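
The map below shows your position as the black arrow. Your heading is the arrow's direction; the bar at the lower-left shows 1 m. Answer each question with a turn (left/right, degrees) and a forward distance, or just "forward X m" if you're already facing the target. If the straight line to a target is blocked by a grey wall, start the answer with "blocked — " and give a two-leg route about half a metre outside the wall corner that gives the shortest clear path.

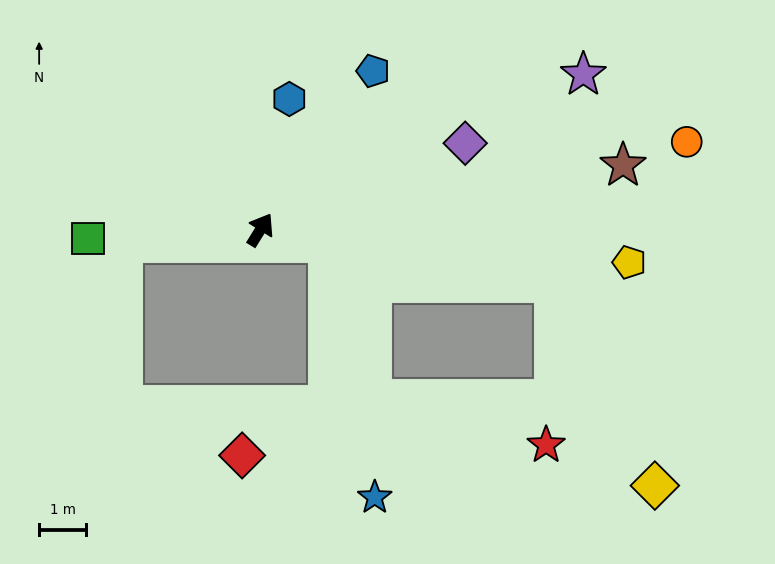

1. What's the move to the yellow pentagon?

turn right 63°, forward 7.8 m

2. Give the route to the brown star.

turn right 48°, forward 7.8 m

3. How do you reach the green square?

turn left 125°, forward 3.7 m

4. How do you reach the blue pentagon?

turn right 4°, forward 4.1 m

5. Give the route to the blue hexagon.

turn left 19°, forward 2.8 m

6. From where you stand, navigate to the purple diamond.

turn right 35°, forward 4.7 m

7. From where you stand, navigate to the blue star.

blocked — turn right 70°, forward 1.5 m, then turn right 68°, forward 5.5 m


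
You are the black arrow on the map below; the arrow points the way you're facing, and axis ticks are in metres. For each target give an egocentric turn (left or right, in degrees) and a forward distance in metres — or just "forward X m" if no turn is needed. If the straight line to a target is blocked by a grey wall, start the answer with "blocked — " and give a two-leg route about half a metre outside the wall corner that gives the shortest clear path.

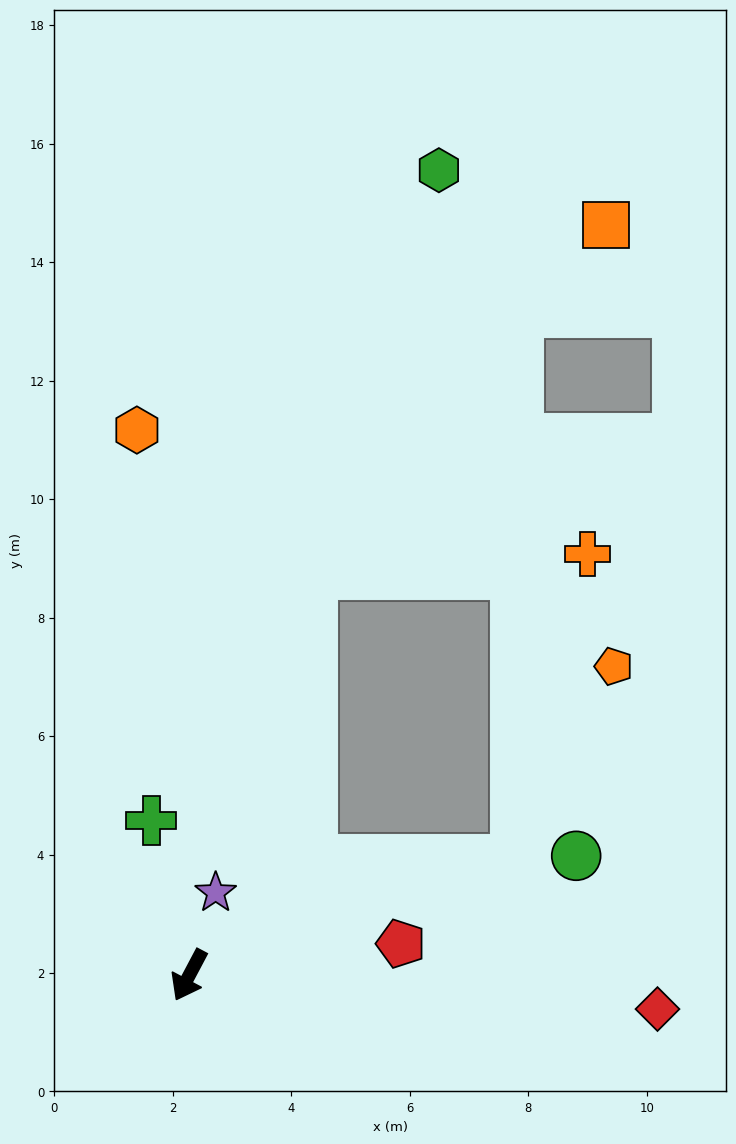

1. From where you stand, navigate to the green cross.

turn right 138°, forward 2.7 m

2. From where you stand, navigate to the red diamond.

turn left 114°, forward 7.9 m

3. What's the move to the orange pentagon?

blocked — turn left 137°, forward 5.8 m, then turn left 44°, forward 3.7 m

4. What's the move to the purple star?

turn right 170°, forward 1.5 m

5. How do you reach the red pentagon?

turn left 126°, forward 3.6 m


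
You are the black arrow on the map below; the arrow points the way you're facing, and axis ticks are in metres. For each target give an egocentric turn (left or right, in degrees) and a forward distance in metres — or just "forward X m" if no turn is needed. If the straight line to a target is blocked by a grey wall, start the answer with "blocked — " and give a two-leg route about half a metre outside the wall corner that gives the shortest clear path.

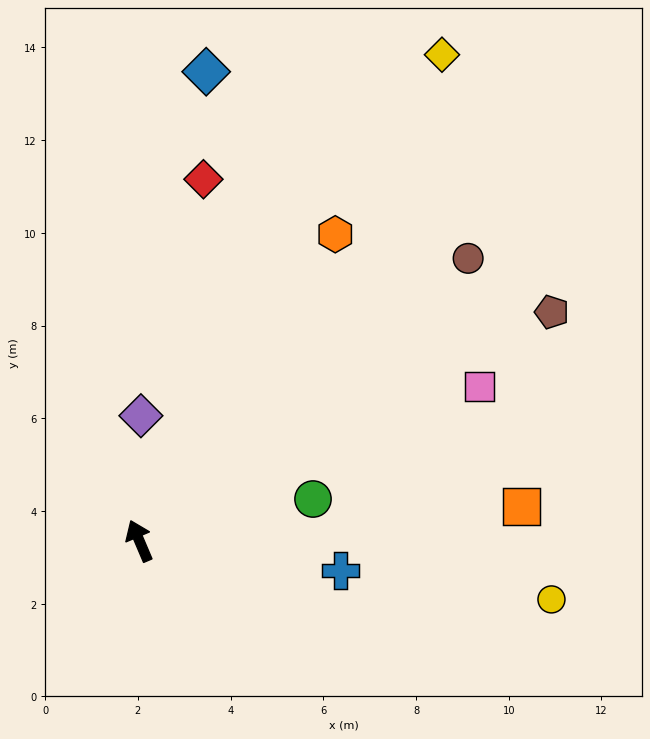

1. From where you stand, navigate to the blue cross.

turn right 121°, forward 4.4 m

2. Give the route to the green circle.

turn right 100°, forward 3.9 m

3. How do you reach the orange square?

turn right 108°, forward 8.3 m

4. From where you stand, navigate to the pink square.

turn right 89°, forward 8.1 m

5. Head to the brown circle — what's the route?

turn right 72°, forward 9.3 m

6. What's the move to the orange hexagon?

turn right 56°, forward 7.8 m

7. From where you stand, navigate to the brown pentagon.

turn right 84°, forward 10.2 m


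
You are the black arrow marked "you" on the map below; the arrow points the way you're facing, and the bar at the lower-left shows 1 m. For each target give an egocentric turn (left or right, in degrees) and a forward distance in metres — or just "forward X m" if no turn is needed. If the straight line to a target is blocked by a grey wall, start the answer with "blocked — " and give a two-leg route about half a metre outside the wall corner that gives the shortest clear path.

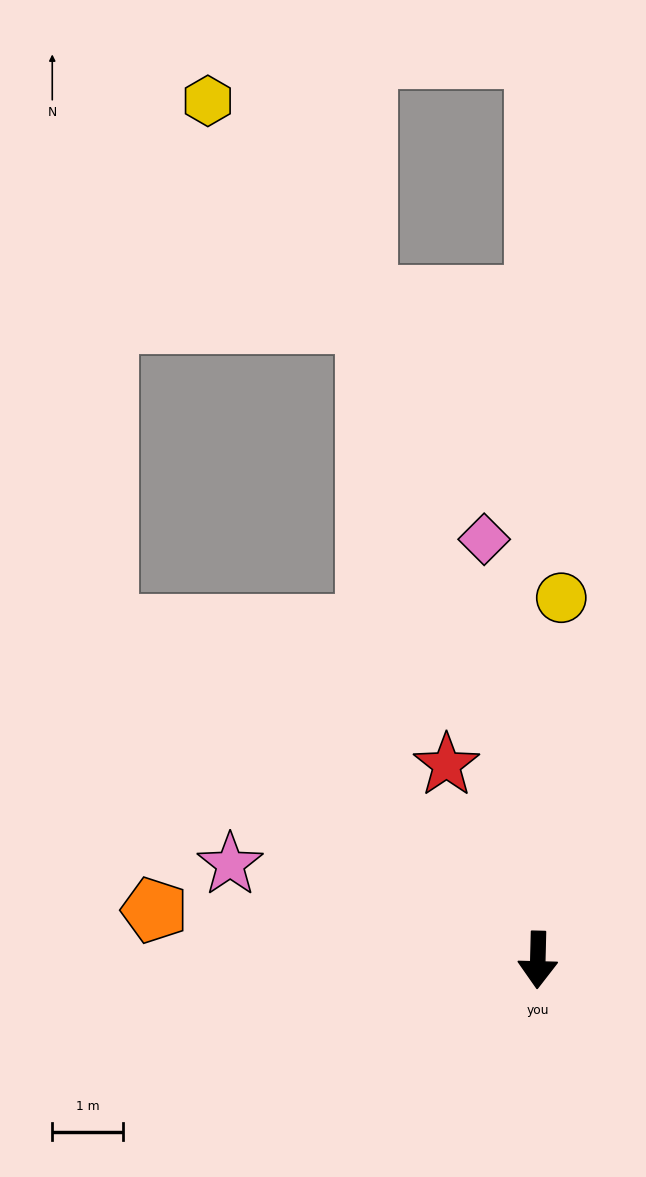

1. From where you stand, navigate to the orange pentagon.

turn right 96°, forward 5.5 m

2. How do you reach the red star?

turn right 153°, forward 3.0 m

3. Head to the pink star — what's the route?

turn right 106°, forward 4.6 m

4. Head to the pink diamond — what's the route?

turn right 171°, forward 6.0 m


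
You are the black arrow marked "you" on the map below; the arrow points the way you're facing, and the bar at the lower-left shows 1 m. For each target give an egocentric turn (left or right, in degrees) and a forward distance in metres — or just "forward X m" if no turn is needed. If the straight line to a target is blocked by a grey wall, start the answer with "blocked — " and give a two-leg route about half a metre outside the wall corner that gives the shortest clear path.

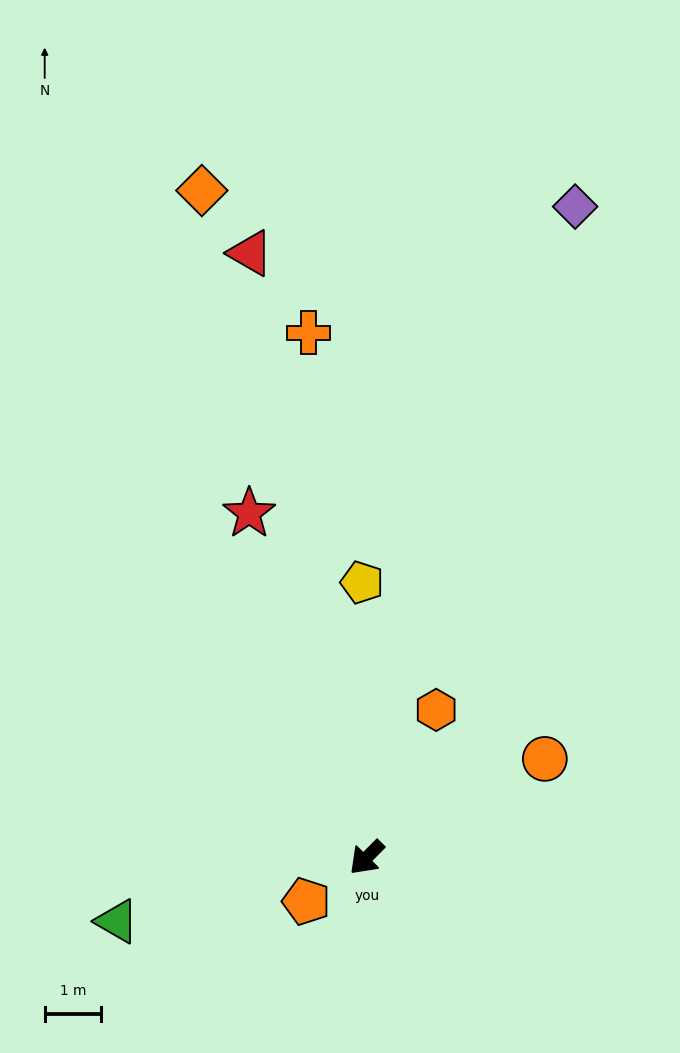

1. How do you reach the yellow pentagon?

turn right 134°, forward 4.9 m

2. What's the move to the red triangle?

turn right 124°, forward 10.9 m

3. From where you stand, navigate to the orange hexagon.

turn right 160°, forward 2.9 m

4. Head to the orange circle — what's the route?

turn left 164°, forward 3.6 m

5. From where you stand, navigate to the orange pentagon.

turn right 9°, forward 1.3 m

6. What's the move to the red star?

turn right 116°, forward 6.5 m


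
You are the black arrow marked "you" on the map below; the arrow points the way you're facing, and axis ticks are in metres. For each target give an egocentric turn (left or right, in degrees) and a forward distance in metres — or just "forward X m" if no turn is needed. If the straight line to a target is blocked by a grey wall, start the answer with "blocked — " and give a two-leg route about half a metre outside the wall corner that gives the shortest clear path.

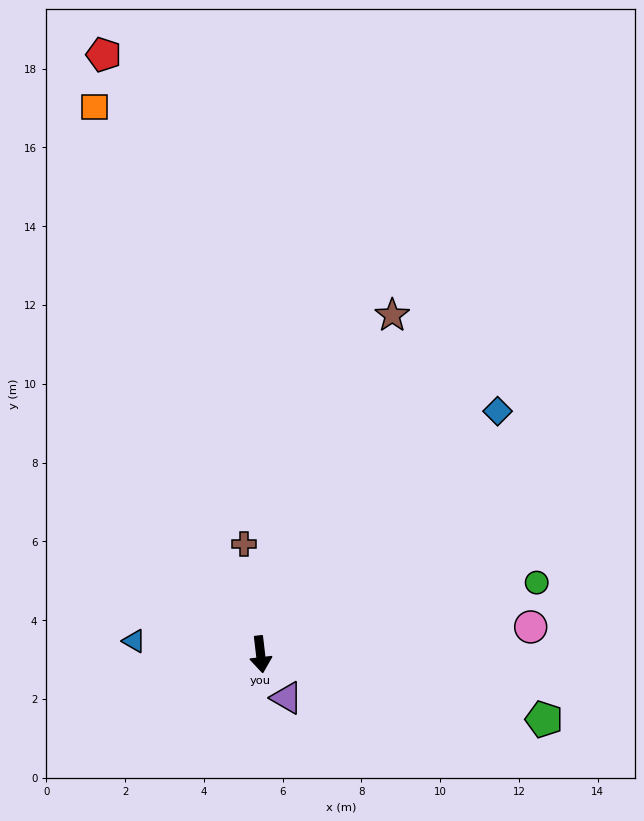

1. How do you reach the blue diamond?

turn left 129°, forward 8.6 m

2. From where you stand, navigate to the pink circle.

turn left 89°, forward 6.9 m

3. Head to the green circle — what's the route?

turn left 98°, forward 7.2 m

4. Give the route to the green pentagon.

turn left 70°, forward 7.4 m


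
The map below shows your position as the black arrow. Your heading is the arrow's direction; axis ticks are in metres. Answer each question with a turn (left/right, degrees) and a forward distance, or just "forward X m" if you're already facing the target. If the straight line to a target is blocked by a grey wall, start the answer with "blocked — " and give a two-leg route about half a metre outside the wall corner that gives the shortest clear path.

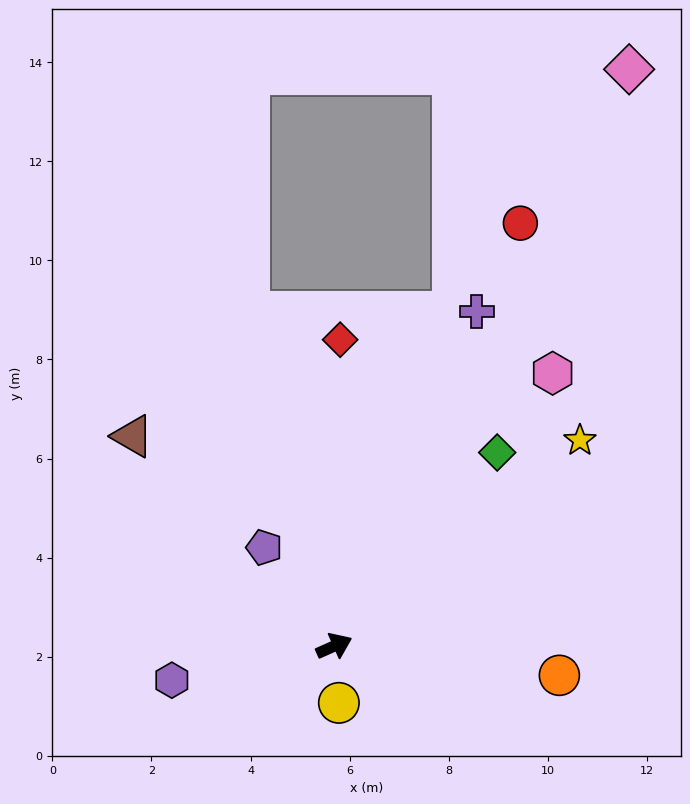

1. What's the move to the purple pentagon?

turn left 101°, forward 2.4 m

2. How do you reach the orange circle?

turn right 31°, forward 4.6 m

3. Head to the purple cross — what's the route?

turn left 43°, forward 7.3 m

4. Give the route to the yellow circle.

turn right 109°, forward 1.2 m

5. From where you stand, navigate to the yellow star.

turn left 16°, forward 6.5 m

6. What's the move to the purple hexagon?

turn left 168°, forward 3.3 m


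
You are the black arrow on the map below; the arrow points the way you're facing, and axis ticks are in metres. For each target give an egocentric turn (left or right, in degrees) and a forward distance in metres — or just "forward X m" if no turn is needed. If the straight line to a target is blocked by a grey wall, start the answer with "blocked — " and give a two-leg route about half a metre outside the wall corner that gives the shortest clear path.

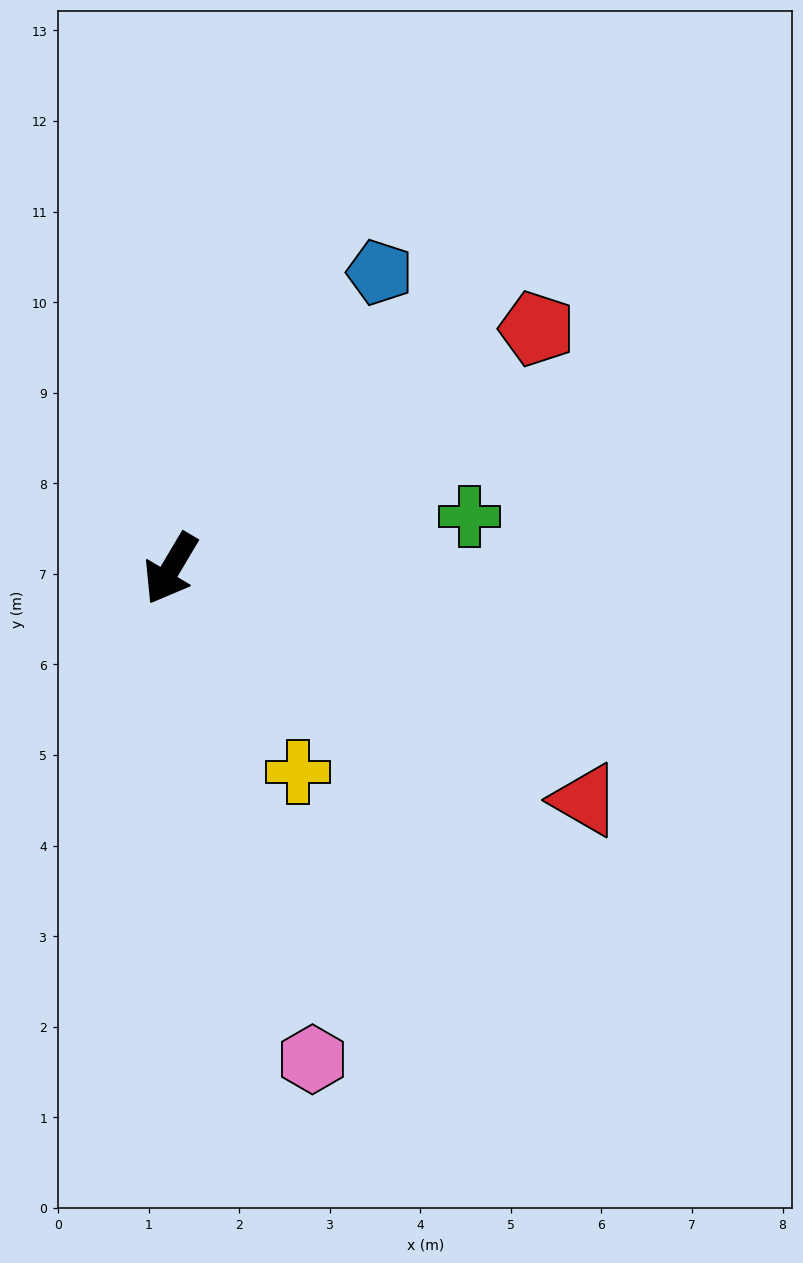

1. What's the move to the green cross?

turn left 131°, forward 3.4 m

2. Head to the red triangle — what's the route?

turn left 92°, forward 5.2 m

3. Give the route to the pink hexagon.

turn left 47°, forward 5.6 m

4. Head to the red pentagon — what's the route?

turn left 154°, forward 4.8 m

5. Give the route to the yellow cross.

turn left 63°, forward 2.7 m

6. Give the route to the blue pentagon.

turn left 175°, forward 4.0 m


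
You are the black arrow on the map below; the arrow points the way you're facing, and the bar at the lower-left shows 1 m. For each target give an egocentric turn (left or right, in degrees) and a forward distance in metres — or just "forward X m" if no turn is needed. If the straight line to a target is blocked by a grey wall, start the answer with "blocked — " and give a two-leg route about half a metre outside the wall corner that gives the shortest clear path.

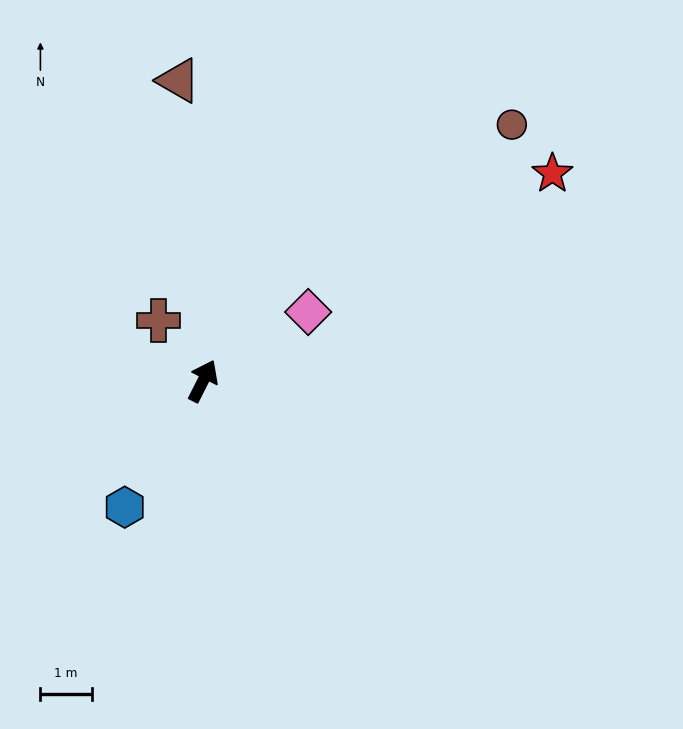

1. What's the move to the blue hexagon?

turn left 175°, forward 2.9 m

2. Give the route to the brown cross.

turn left 63°, forward 1.5 m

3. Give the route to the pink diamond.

turn right 30°, forward 2.5 m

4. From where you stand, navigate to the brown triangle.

turn left 31°, forward 5.9 m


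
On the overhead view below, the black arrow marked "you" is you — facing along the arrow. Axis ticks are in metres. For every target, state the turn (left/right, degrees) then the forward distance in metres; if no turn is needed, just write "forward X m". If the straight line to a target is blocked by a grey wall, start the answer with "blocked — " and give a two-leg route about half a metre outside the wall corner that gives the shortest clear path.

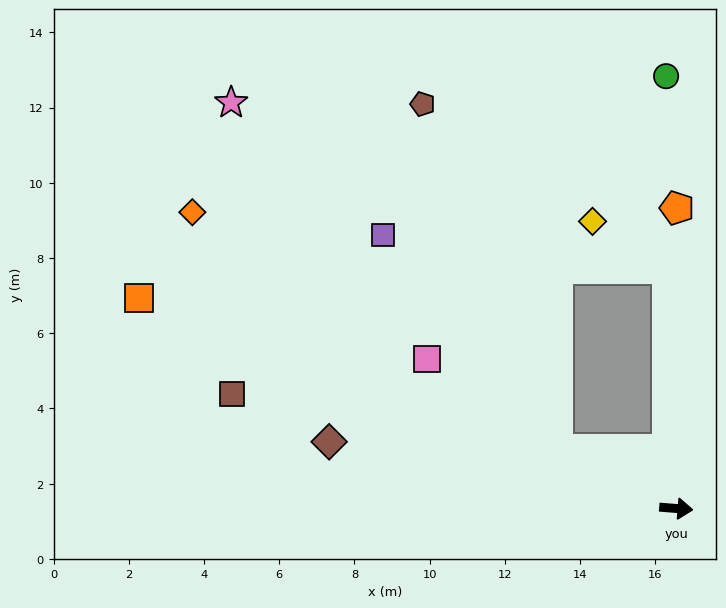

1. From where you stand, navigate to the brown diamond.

turn left 174°, forward 9.4 m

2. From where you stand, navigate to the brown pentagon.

blocked — turn left 159°, forward 3.5 m, then turn right 43°, forward 9.9 m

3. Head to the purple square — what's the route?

blocked — turn left 159°, forward 3.5 m, then turn right 26°, forward 7.4 m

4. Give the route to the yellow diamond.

blocked — turn left 97°, forward 6.4 m, then turn left 56°, forward 2.3 m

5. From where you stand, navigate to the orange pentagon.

turn left 94°, forward 8.0 m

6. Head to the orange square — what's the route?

turn left 163°, forward 15.3 m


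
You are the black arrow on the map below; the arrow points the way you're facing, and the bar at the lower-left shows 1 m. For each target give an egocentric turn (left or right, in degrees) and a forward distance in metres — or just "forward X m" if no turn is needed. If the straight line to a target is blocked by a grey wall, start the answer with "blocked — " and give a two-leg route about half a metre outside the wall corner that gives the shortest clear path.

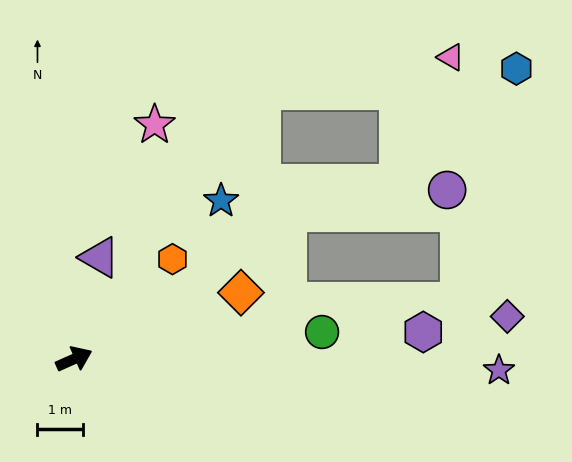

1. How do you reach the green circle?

turn right 18°, forward 5.4 m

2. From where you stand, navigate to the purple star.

turn right 26°, forward 9.3 m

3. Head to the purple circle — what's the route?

blocked — turn left 10°, forward 5.7 m, then turn right 26°, forward 3.5 m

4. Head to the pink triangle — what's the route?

blocked — turn left 31°, forward 7.1 m, then turn right 45°, forward 4.2 m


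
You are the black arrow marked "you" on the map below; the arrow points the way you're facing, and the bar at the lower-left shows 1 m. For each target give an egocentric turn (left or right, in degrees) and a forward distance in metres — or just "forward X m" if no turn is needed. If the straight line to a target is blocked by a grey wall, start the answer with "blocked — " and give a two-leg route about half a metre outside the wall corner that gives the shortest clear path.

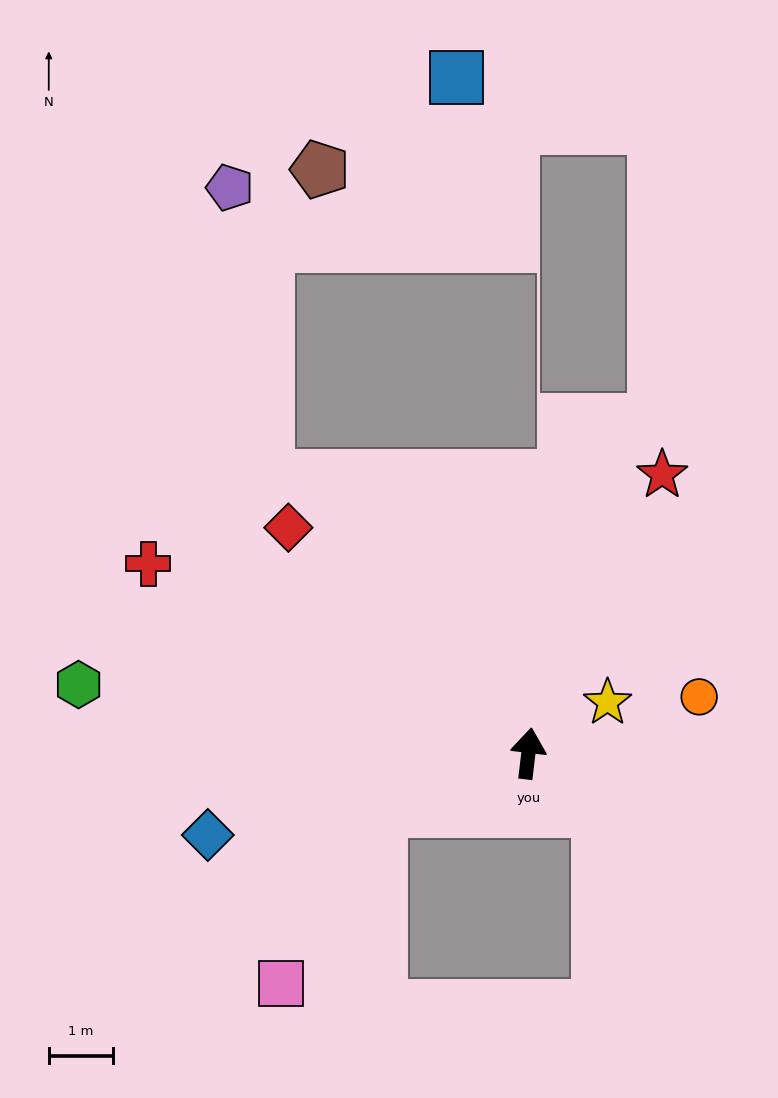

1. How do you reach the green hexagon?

turn left 88°, forward 7.1 m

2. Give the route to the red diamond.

turn left 54°, forward 5.2 m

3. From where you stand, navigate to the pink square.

blocked — turn left 118°, forward 2.5 m, then turn left 39°, forward 3.1 m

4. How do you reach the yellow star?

turn right 50°, forward 1.5 m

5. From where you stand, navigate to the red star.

turn right 19°, forward 4.8 m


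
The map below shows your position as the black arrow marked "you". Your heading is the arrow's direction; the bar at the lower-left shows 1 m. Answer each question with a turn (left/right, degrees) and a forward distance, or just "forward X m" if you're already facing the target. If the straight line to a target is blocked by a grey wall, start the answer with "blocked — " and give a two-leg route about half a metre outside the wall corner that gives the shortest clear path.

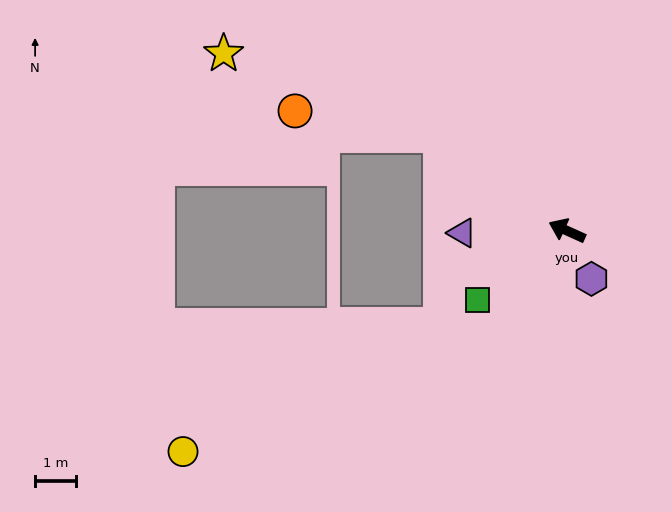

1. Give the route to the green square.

turn left 62°, forward 2.8 m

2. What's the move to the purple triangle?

turn left 26°, forward 2.6 m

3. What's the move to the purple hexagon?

turn left 141°, forward 1.3 m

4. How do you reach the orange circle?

blocked — turn right 13°, forward 3.9 m, then turn left 28°, forward 3.6 m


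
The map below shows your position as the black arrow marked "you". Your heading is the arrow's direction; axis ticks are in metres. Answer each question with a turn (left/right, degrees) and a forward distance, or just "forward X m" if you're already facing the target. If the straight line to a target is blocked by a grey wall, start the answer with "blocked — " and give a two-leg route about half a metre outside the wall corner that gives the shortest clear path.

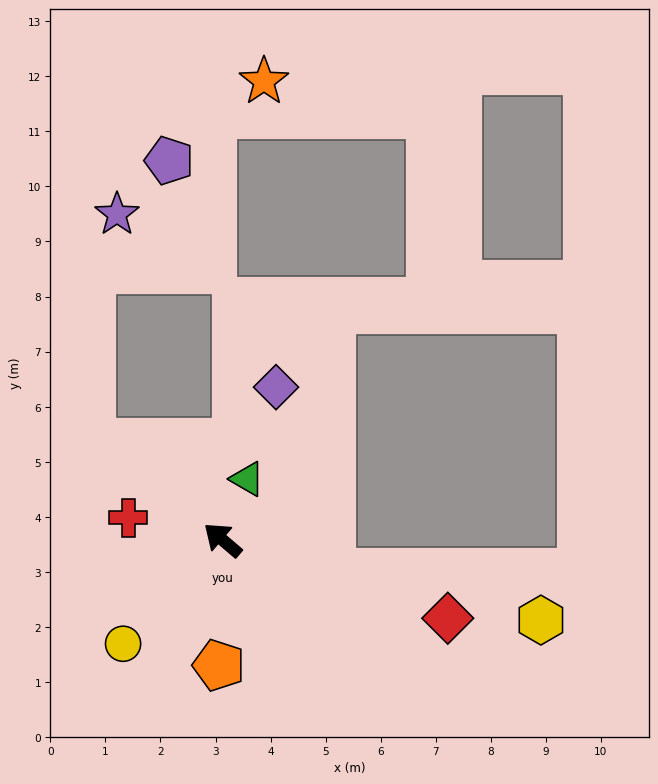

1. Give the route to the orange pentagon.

turn left 129°, forward 2.3 m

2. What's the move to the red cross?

turn left 27°, forward 1.8 m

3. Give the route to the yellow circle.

turn left 87°, forward 2.6 m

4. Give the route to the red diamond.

turn right 159°, forward 4.3 m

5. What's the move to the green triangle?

turn right 72°, forward 1.2 m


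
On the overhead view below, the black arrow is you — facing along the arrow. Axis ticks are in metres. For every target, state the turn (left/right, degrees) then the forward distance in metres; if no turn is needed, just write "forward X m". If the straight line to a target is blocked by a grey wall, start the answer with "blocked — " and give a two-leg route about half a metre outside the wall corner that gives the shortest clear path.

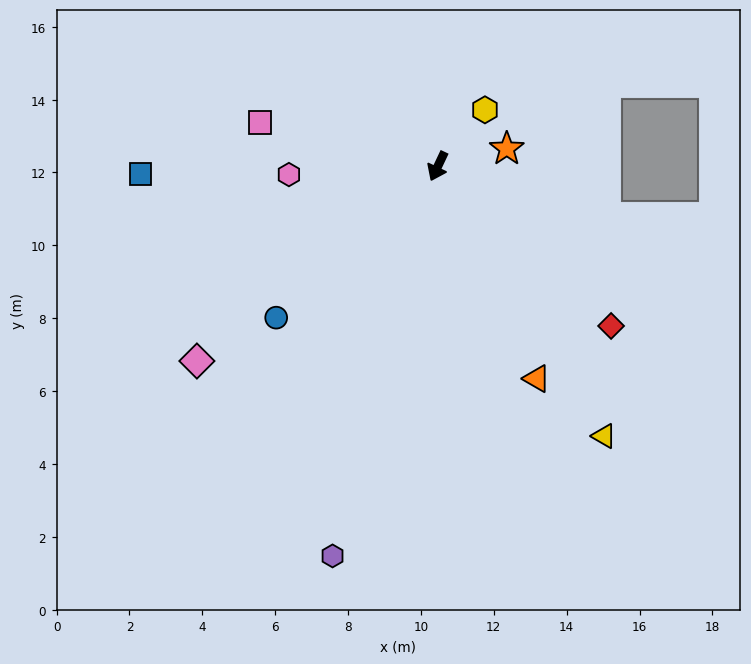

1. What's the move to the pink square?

turn right 79°, forward 5.0 m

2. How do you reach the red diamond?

turn left 73°, forward 6.5 m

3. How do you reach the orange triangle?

turn left 50°, forward 6.4 m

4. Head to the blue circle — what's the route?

turn right 22°, forward 6.1 m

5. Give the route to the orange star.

turn left 130°, forward 2.0 m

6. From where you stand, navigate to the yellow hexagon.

turn left 165°, forward 2.0 m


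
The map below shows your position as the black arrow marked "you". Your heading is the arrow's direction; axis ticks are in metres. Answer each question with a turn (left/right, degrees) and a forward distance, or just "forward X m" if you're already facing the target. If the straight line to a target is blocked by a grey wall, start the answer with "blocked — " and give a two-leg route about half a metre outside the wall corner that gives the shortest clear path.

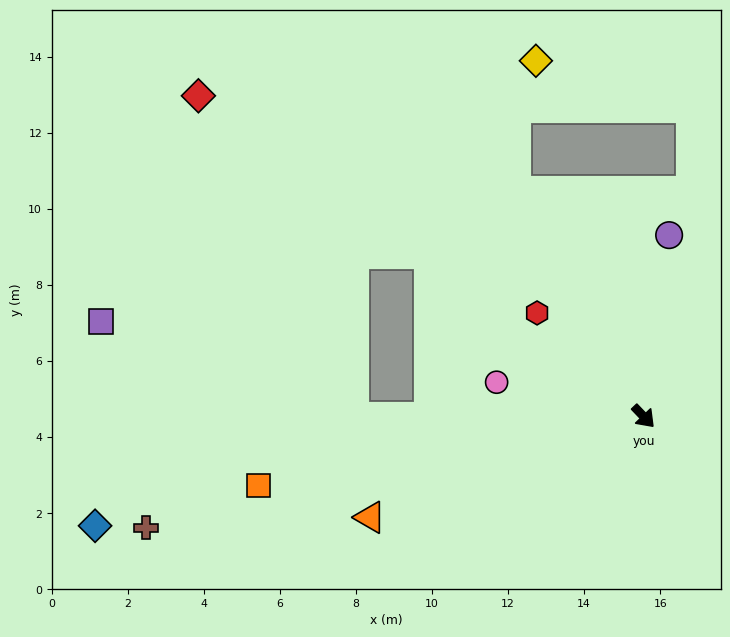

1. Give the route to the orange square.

turn right 124°, forward 10.3 m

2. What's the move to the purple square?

blocked — turn right 133°, forward 7.6 m, then turn right 22°, forward 7.1 m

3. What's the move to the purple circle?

turn left 128°, forward 4.8 m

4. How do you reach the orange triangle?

turn right 113°, forward 7.7 m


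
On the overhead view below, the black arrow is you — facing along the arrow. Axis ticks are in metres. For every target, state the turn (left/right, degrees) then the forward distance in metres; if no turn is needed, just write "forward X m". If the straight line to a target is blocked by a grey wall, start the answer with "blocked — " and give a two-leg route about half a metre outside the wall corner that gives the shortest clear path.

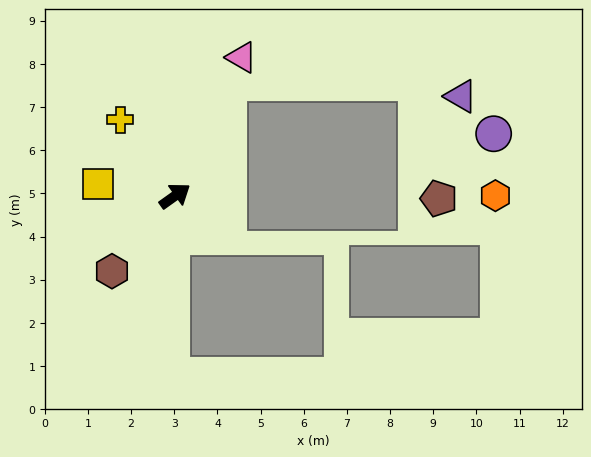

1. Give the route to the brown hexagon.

turn right 165°, forward 2.3 m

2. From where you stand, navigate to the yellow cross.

turn left 90°, forward 2.2 m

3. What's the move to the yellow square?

turn left 136°, forward 1.8 m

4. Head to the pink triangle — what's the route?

turn left 29°, forward 3.6 m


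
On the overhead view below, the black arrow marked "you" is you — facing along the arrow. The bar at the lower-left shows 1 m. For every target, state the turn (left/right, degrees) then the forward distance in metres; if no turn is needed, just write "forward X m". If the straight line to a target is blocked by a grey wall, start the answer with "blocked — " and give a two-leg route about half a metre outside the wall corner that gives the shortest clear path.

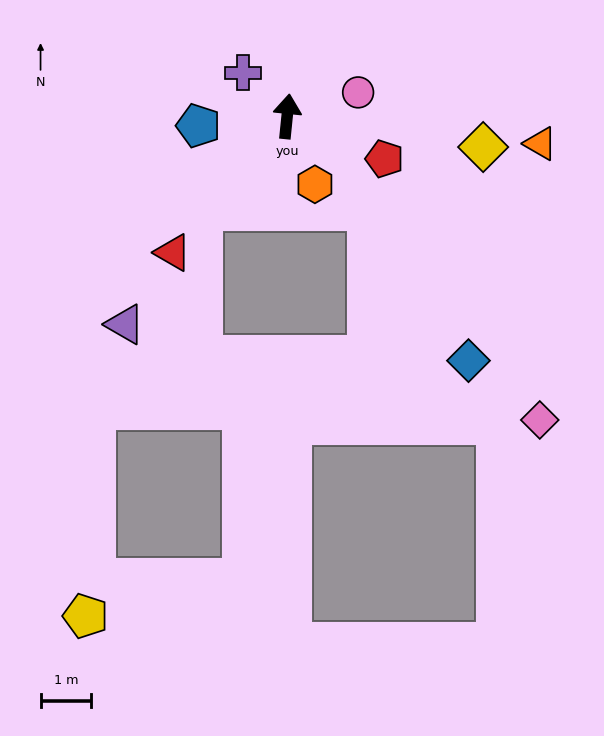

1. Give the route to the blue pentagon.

turn left 102°, forward 1.8 m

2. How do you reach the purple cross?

turn left 51°, forward 1.2 m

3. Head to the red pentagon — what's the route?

turn right 108°, forward 2.1 m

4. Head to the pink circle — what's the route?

turn right 66°, forward 1.5 m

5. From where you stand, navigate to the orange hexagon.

turn right 152°, forward 1.5 m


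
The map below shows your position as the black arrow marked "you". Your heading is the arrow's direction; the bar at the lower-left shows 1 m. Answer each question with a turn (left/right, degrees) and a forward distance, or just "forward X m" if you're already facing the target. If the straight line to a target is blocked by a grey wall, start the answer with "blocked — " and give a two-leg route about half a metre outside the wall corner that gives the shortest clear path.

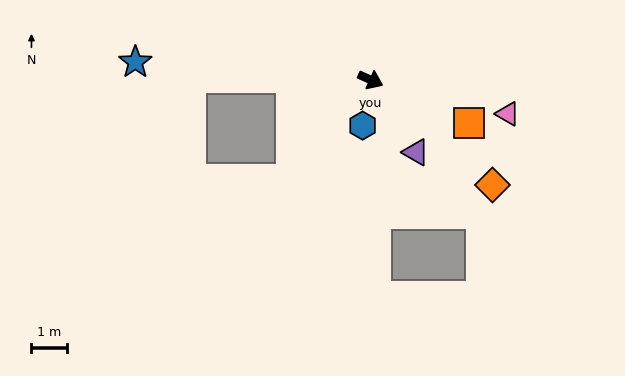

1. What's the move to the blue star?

turn right 160°, forward 6.6 m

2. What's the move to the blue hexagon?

turn right 76°, forward 1.3 m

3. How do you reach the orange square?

forward 3.0 m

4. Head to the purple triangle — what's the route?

turn right 34°, forward 2.4 m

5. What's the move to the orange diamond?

turn right 17°, forward 4.5 m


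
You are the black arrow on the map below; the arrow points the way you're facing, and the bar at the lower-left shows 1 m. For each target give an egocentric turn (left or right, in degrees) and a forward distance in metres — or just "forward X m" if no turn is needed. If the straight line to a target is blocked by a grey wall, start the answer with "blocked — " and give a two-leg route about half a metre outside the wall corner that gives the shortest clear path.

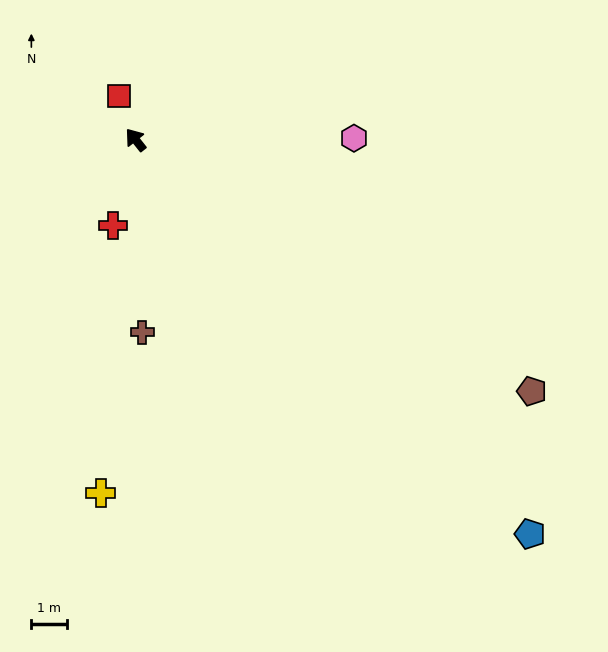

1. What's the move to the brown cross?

turn left 144°, forward 5.4 m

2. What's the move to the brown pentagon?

turn right 161°, forward 13.2 m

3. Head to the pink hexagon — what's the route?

turn right 128°, forward 6.2 m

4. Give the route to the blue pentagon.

turn right 173°, forward 15.7 m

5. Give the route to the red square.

turn right 18°, forward 1.3 m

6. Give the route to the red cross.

turn left 127°, forward 2.5 m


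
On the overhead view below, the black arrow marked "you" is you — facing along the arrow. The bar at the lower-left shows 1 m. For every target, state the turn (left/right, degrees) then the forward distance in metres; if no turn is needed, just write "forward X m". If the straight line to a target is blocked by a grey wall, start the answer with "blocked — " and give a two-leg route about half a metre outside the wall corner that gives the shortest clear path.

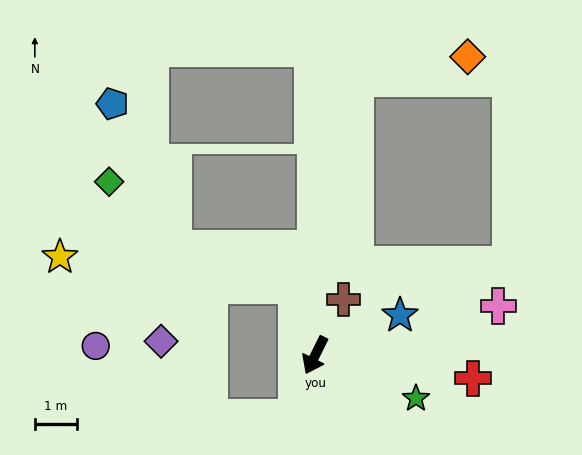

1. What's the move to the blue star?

turn left 142°, forward 2.2 m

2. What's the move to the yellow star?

blocked — turn right 138°, forward 1.7 m, then turn left 67°, forward 5.6 m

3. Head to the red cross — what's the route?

turn left 108°, forward 3.8 m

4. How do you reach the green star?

turn left 93°, forward 2.6 m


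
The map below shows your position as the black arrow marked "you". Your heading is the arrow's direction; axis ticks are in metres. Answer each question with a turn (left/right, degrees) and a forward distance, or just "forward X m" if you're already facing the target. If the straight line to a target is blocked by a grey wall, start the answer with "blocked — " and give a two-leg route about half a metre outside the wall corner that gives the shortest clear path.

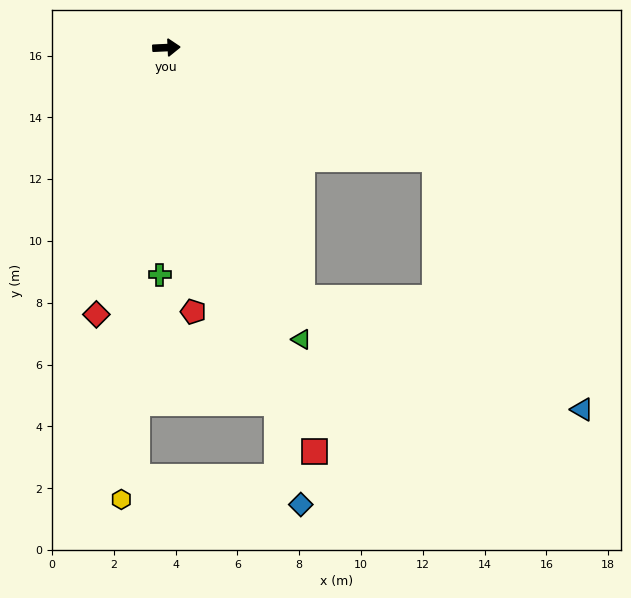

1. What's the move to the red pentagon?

turn right 87°, forward 8.6 m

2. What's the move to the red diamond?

turn right 107°, forward 8.9 m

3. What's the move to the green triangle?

turn right 68°, forward 10.4 m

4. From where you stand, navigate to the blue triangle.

blocked — turn right 25°, forward 9.4 m, then turn right 37°, forward 9.4 m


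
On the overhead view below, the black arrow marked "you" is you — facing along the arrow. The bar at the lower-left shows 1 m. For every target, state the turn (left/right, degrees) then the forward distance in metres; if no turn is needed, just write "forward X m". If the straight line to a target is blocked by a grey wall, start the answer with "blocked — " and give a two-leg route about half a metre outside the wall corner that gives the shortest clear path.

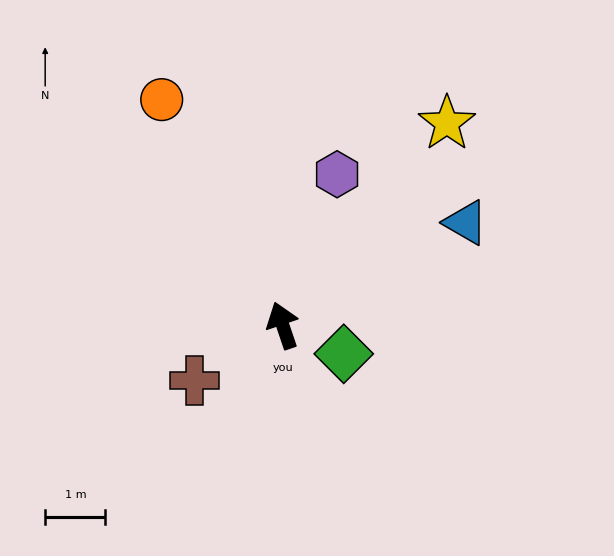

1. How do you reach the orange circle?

turn left 10°, forward 4.2 m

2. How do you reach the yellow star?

turn right 58°, forward 4.3 m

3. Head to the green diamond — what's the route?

turn right 134°, forward 1.1 m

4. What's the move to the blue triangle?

turn right 79°, forward 3.5 m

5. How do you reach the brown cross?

turn left 103°, forward 1.7 m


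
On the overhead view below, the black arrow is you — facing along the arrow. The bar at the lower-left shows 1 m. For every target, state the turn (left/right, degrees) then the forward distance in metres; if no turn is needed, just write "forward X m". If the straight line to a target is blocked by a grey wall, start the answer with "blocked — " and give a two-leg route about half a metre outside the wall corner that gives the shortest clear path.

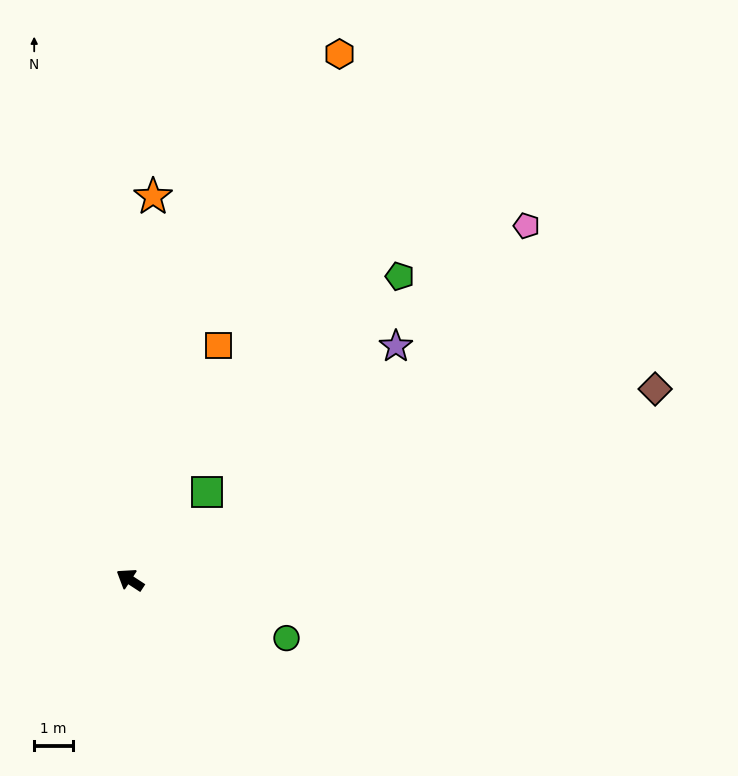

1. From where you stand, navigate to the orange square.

turn right 78°, forward 6.5 m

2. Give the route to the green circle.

turn right 167°, forward 4.3 m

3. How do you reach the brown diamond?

turn right 127°, forward 14.4 m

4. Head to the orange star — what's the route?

turn right 60°, forward 9.9 m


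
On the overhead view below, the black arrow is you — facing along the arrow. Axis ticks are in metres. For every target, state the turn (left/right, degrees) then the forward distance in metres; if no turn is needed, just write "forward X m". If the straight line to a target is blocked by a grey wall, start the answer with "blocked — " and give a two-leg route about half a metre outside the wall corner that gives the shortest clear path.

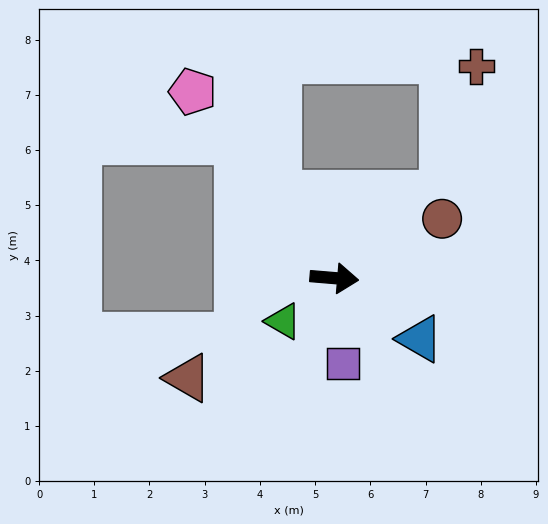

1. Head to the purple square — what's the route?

turn right 79°, forward 1.6 m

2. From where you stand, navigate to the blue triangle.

turn right 31°, forward 1.9 m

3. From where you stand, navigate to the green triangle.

turn right 135°, forward 1.2 m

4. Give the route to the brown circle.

turn left 34°, forward 2.2 m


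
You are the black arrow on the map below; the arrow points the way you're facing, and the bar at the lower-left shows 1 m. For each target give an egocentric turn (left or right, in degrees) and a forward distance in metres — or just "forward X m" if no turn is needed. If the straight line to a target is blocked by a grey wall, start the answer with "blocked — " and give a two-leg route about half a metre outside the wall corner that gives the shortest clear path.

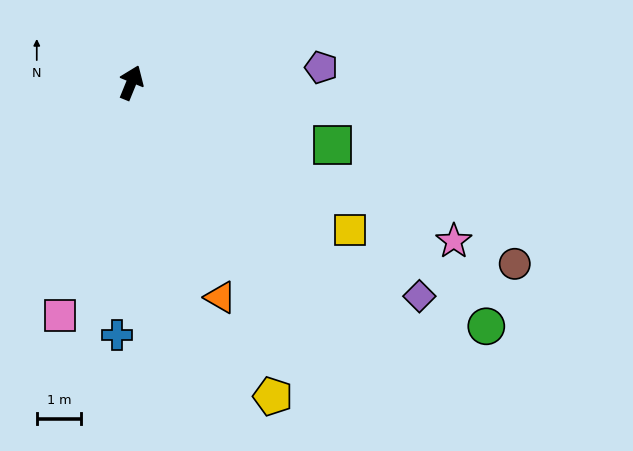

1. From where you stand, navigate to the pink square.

turn right 175°, forward 5.5 m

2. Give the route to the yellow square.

turn right 102°, forward 6.0 m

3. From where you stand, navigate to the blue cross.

turn right 161°, forward 5.7 m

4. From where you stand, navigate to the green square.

turn right 85°, forward 4.8 m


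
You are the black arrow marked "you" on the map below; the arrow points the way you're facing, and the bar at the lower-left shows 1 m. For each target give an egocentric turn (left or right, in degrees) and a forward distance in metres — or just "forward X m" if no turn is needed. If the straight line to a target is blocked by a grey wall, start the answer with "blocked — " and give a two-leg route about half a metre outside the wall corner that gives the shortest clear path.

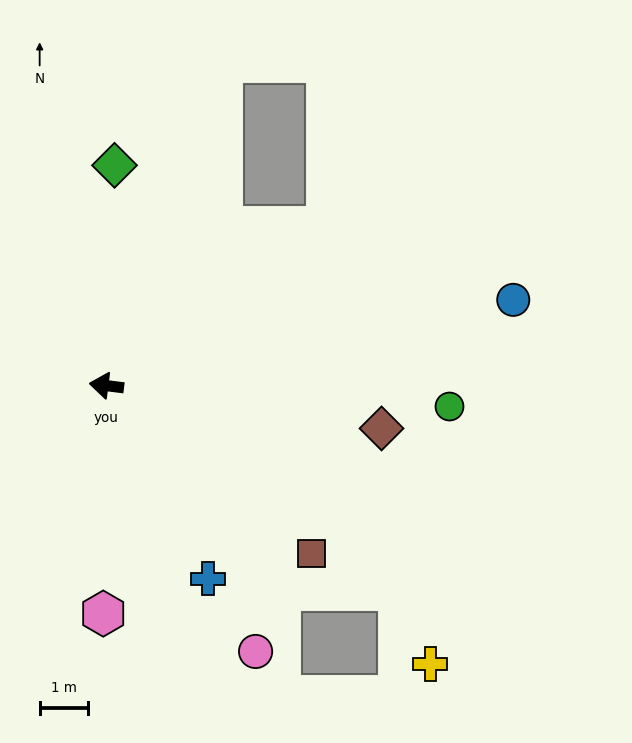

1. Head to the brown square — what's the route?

turn left 148°, forward 5.5 m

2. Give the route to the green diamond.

turn right 85°, forward 4.6 m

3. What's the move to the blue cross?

turn left 125°, forward 4.5 m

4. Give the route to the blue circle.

turn right 161°, forward 8.6 m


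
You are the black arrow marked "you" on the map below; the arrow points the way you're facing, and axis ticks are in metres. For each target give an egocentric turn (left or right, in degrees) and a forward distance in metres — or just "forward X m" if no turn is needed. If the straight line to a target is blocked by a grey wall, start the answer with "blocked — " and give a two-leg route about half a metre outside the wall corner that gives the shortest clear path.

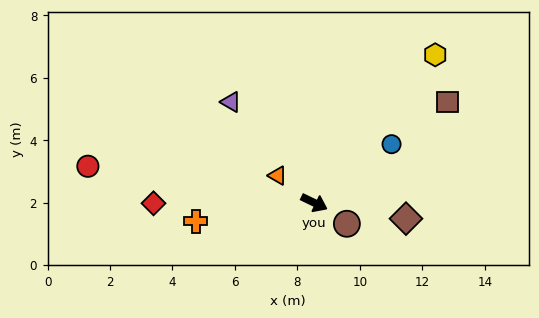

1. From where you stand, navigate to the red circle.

turn right 163°, forward 7.3 m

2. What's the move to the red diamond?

turn right 154°, forward 5.1 m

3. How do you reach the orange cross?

turn right 145°, forward 3.8 m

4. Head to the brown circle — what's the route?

turn right 7°, forward 1.2 m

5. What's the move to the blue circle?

turn left 63°, forward 3.1 m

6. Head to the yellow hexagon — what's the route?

turn left 77°, forward 6.1 m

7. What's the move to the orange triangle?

turn left 169°, forward 1.5 m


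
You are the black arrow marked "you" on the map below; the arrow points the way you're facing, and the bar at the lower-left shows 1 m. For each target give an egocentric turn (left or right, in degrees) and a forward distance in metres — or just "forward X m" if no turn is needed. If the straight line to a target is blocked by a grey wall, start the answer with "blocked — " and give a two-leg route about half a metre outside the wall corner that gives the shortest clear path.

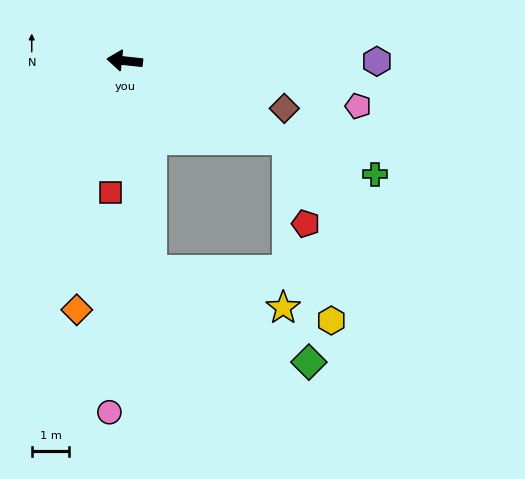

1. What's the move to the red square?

turn left 90°, forward 3.5 m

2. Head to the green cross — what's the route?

turn left 162°, forward 7.3 m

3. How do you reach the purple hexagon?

turn right 174°, forward 6.7 m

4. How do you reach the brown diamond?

turn left 170°, forward 4.4 m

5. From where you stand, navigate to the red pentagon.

blocked — turn left 160°, forward 4.8 m, then turn right 52°, forward 2.3 m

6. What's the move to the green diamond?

blocked — turn left 103°, forward 5.6 m, then turn left 53°, forward 4.9 m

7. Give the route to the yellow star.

blocked — turn left 103°, forward 5.6 m, then turn left 67°, forward 3.7 m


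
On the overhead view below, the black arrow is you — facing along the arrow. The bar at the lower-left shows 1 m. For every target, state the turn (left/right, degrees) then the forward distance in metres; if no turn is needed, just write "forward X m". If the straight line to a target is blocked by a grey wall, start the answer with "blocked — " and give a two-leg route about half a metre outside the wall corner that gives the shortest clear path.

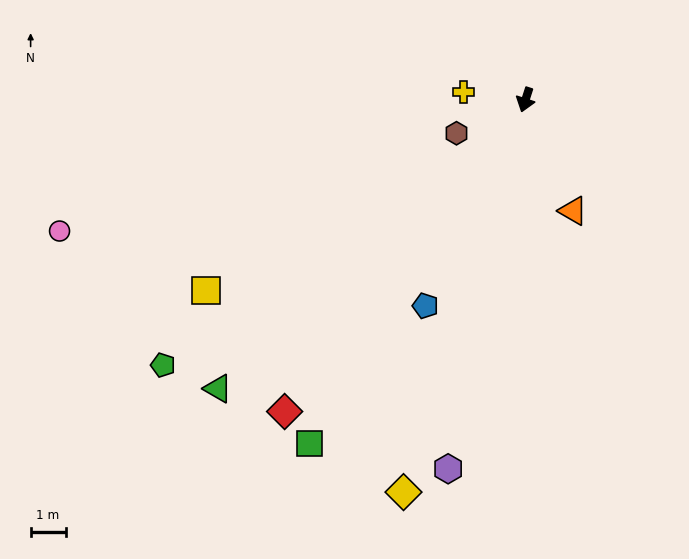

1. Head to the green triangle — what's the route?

turn right 29°, forward 12.1 m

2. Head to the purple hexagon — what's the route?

turn left 6°, forward 10.8 m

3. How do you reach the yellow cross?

turn right 79°, forward 1.8 m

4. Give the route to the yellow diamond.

forward 11.7 m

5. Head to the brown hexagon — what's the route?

turn right 46°, forward 2.2 m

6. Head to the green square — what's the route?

turn right 14°, forward 11.6 m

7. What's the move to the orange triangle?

turn left 41°, forward 3.5 m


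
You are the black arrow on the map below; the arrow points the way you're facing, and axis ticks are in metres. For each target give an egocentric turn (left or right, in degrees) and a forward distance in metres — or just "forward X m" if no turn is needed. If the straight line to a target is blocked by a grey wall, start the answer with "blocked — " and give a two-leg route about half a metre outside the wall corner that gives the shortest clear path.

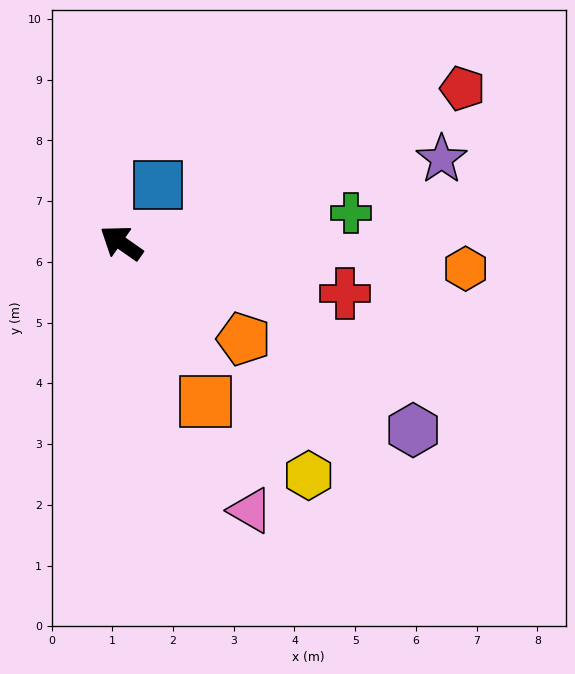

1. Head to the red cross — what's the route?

turn right 158°, forward 3.8 m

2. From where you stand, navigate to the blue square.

turn right 88°, forward 1.1 m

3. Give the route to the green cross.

turn right 138°, forward 3.8 m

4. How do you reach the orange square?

turn left 153°, forward 3.0 m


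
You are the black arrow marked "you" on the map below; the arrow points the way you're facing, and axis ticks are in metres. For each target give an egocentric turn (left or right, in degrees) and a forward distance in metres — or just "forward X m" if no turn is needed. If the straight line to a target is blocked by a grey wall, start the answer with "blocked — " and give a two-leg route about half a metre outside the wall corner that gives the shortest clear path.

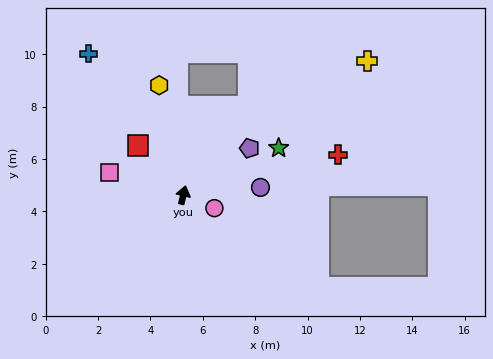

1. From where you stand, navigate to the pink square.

turn left 86°, forward 3.0 m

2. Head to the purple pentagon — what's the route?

turn right 41°, forward 3.1 m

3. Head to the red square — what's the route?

turn left 56°, forward 2.6 m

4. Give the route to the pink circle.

turn right 100°, forward 1.3 m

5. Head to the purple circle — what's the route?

turn right 71°, forward 3.0 m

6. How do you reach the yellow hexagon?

turn left 26°, forward 4.3 m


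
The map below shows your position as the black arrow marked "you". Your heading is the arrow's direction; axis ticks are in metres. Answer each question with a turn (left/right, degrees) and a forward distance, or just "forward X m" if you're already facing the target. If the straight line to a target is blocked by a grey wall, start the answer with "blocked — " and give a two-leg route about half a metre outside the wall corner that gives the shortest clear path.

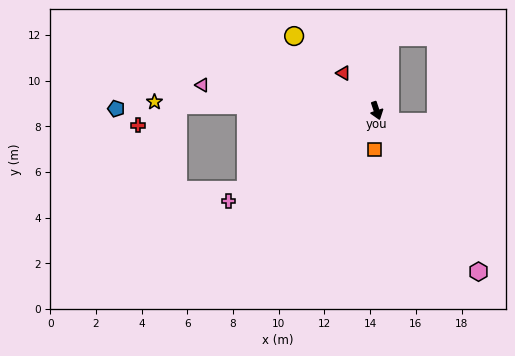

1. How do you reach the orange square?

turn right 21°, forward 1.7 m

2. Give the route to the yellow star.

turn right 111°, forward 9.7 m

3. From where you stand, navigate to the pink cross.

turn right 77°, forward 7.6 m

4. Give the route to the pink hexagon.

turn left 14°, forward 8.3 m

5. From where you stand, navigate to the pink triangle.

turn right 117°, forward 7.7 m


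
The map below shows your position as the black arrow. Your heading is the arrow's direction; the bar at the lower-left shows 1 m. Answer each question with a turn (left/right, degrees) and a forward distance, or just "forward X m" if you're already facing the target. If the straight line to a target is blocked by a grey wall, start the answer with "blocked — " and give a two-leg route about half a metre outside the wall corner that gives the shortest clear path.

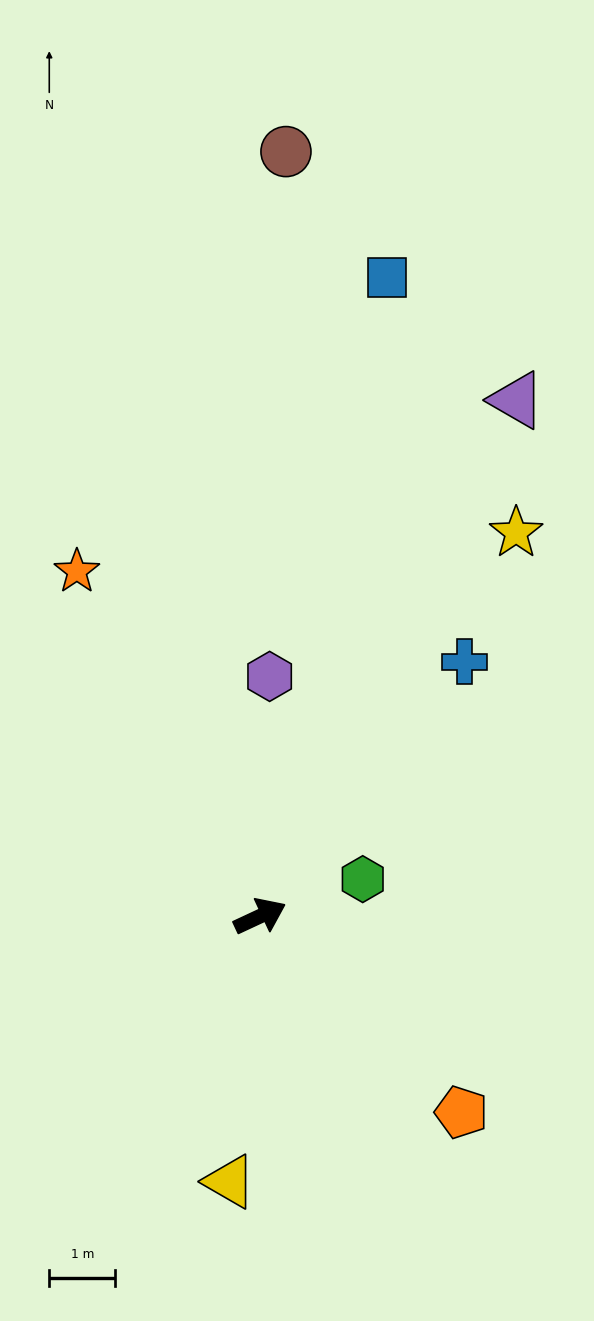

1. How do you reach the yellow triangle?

turn right 122°, forward 4.0 m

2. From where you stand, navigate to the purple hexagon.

turn left 63°, forward 3.6 m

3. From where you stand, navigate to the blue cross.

turn left 26°, forward 4.9 m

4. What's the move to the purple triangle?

turn left 39°, forward 8.7 m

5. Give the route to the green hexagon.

turn right 5°, forward 1.7 m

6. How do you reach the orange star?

turn left 93°, forward 5.9 m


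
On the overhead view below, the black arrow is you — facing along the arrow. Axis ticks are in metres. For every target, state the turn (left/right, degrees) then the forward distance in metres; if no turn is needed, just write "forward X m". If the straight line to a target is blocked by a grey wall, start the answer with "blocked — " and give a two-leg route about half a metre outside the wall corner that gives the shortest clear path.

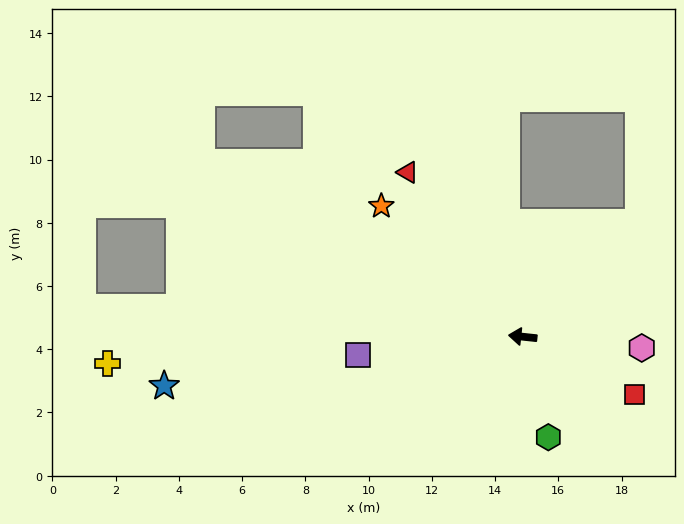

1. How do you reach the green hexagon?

turn left 110°, forward 3.3 m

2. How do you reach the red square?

turn left 159°, forward 4.0 m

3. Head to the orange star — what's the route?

turn right 37°, forward 6.1 m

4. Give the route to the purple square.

turn left 12°, forward 5.2 m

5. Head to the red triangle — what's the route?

turn right 49°, forward 6.3 m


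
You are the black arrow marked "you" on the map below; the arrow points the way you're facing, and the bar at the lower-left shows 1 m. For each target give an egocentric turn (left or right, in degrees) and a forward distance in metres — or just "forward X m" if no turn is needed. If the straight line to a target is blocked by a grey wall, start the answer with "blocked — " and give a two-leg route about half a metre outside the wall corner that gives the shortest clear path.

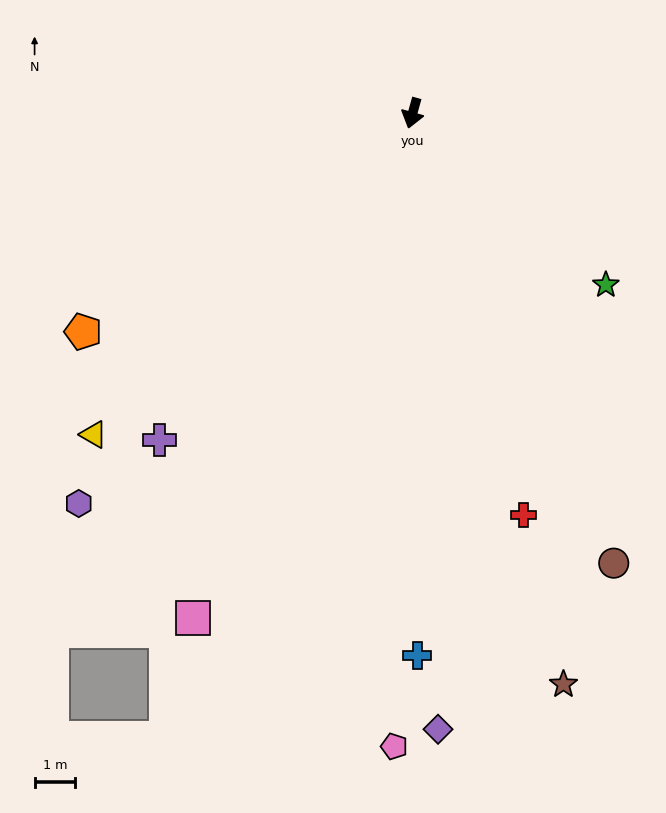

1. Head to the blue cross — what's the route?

turn left 16°, forward 13.3 m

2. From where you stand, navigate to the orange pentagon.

turn right 41°, forward 9.7 m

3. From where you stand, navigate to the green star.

turn left 64°, forward 6.4 m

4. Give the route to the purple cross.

turn right 22°, forward 10.2 m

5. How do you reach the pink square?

turn right 8°, forward 13.6 m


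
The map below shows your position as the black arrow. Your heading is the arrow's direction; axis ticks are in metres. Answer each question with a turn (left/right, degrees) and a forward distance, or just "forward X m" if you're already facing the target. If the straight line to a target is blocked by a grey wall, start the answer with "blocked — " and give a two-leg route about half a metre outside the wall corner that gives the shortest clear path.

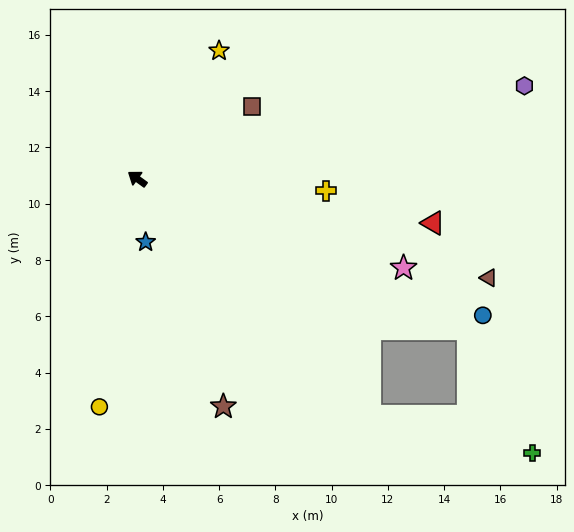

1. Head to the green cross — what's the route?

blocked — turn left 170°, forward 11.8 m, then turn left 34°, forward 5.9 m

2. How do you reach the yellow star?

turn right 87°, forward 5.4 m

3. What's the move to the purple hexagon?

turn right 131°, forward 14.2 m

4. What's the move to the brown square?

turn right 112°, forward 4.8 m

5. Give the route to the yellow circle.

turn left 117°, forward 8.2 m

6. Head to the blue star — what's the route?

turn left 134°, forward 2.3 m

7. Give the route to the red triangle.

turn right 153°, forward 10.6 m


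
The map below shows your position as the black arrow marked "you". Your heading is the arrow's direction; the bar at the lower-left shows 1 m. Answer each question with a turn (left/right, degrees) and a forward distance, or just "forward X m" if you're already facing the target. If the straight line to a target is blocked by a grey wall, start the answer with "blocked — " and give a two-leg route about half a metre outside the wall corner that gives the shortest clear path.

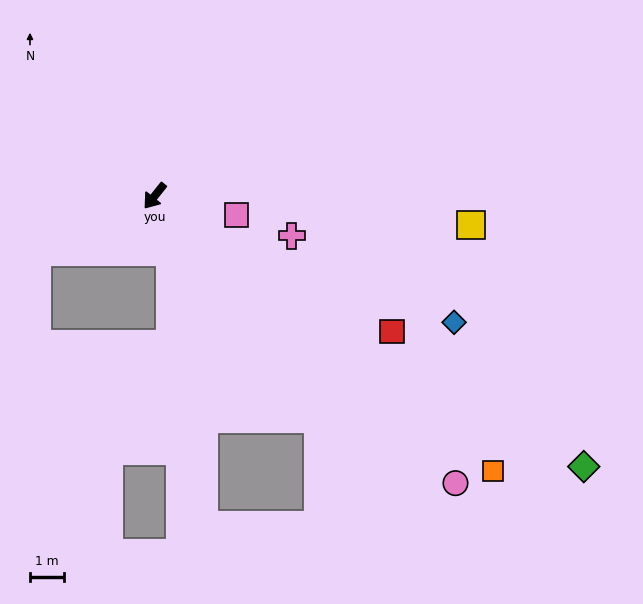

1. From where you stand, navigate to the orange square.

turn left 89°, forward 13.0 m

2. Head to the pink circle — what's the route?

turn left 85°, forward 12.4 m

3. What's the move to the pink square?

turn left 115°, forward 2.5 m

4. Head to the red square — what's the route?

turn left 99°, forward 8.1 m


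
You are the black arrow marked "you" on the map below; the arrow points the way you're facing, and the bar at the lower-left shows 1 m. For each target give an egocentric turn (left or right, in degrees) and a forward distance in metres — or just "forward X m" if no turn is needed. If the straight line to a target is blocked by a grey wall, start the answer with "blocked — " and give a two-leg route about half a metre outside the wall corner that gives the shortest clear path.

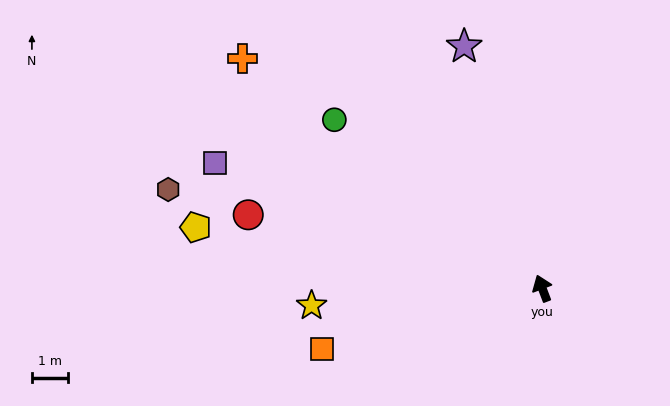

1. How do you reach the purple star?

turn right 3°, forward 7.0 m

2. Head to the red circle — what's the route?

turn left 55°, forward 8.3 m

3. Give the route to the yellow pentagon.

turn left 59°, forward 9.6 m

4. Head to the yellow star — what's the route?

turn left 73°, forward 6.3 m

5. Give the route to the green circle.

turn left 30°, forward 7.3 m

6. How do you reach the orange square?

turn left 85°, forward 6.3 m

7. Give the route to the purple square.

turn left 48°, forward 9.6 m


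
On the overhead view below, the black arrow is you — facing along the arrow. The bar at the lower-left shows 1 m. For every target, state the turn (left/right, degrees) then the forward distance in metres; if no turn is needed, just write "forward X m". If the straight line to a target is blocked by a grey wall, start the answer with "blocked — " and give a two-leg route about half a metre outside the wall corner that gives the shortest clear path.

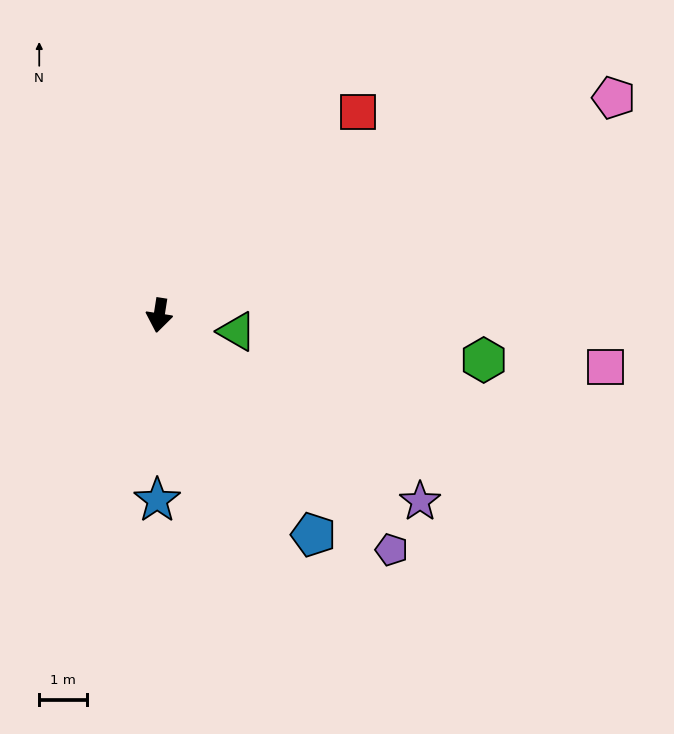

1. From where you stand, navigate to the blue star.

turn left 8°, forward 3.9 m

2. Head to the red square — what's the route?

turn left 145°, forward 6.0 m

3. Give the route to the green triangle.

turn left 87°, forward 1.7 m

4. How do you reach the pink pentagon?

turn left 124°, forward 10.6 m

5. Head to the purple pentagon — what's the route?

turn left 54°, forward 6.9 m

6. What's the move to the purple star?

turn left 63°, forward 6.7 m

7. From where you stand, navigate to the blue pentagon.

turn left 44°, forward 5.6 m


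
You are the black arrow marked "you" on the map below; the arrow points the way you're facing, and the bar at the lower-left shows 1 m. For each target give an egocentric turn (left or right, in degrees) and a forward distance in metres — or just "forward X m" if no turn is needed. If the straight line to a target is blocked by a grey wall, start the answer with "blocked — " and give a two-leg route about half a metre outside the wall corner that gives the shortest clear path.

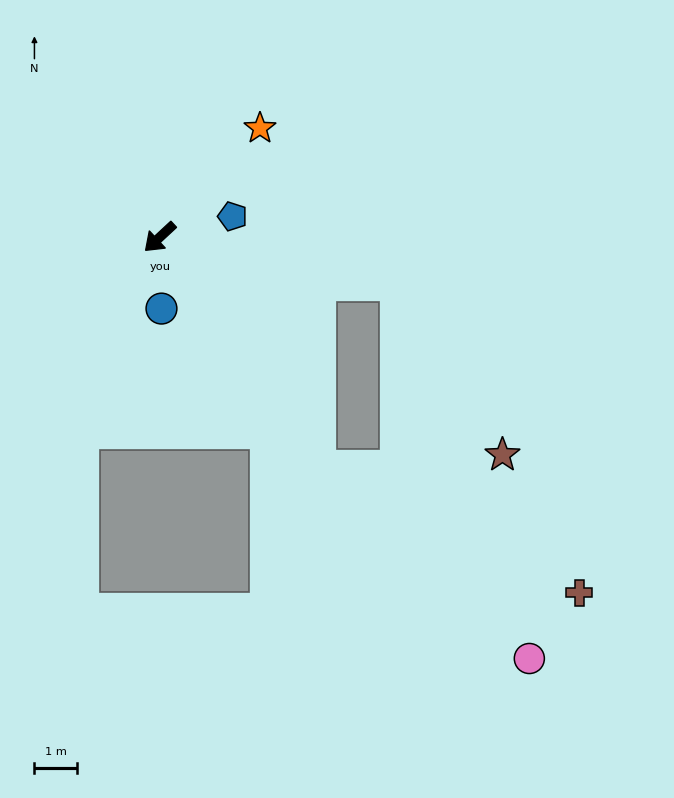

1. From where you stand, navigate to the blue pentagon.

turn left 153°, forward 1.8 m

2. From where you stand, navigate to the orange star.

turn right 175°, forward 3.5 m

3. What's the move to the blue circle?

turn left 49°, forward 1.7 m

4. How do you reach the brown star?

blocked — turn left 126°, forward 5.8 m, then turn right 48°, forward 4.8 m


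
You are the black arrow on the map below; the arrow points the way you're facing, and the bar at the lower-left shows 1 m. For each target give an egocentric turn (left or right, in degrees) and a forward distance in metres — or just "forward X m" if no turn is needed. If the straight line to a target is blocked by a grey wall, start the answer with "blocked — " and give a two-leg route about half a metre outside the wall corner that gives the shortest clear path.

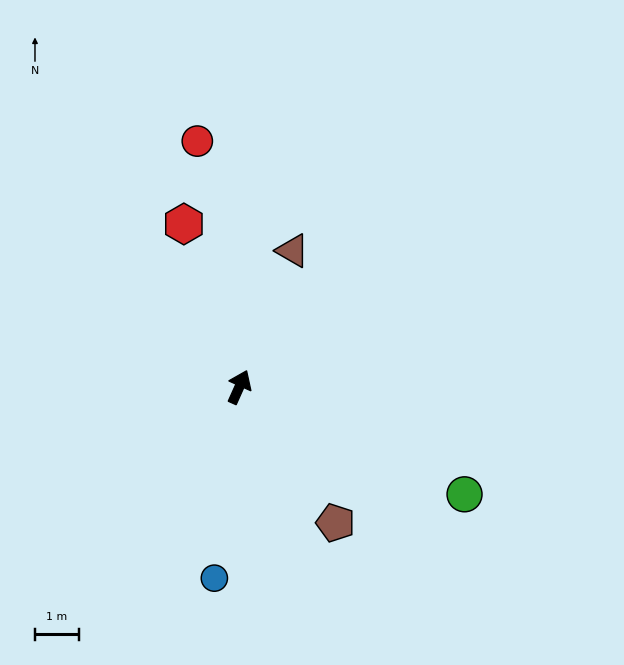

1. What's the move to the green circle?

turn right 91°, forward 5.7 m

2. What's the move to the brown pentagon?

turn right 121°, forward 3.8 m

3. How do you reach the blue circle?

turn right 163°, forward 4.4 m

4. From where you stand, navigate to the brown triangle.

turn left 3°, forward 3.4 m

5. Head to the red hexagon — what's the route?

turn left 43°, forward 3.9 m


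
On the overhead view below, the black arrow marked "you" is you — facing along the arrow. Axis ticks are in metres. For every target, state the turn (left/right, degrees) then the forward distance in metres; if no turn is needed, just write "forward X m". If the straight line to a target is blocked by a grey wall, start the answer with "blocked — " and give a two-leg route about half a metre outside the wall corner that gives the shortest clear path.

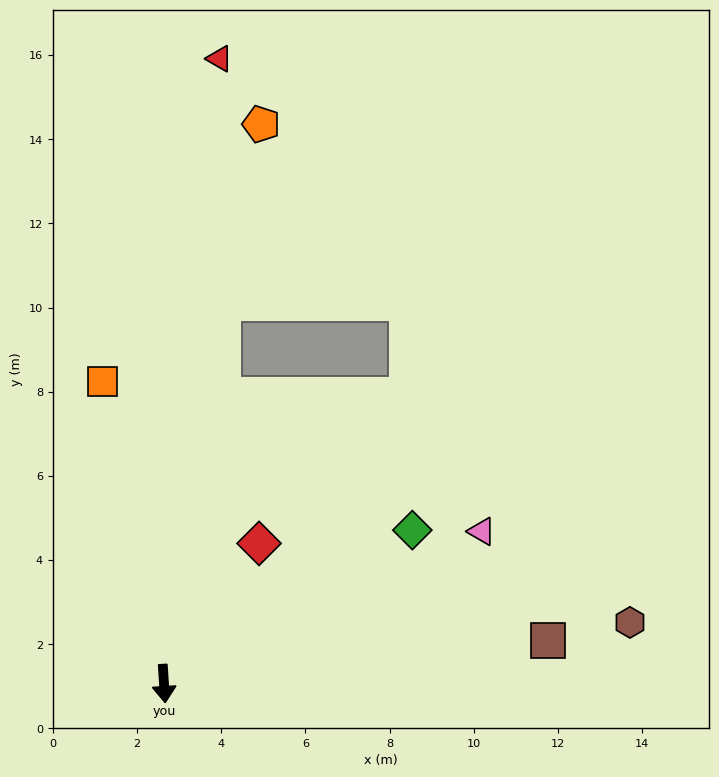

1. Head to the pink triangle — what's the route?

turn left 112°, forward 8.4 m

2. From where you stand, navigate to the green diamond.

turn left 118°, forward 6.9 m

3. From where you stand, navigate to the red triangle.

turn left 171°, forward 14.9 m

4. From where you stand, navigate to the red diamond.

turn left 142°, forward 4.0 m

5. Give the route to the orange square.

turn right 172°, forward 7.3 m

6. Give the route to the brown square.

turn left 93°, forward 9.2 m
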